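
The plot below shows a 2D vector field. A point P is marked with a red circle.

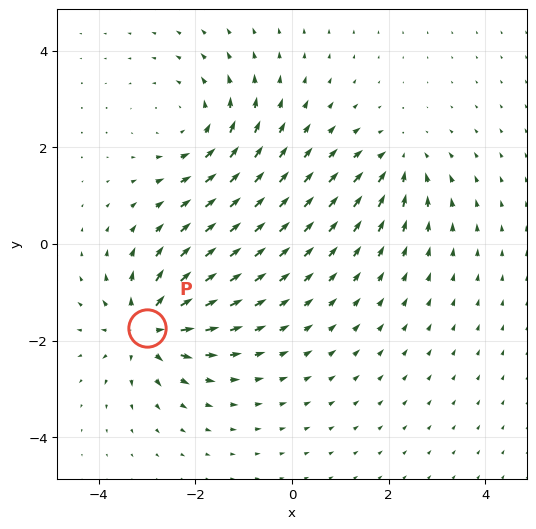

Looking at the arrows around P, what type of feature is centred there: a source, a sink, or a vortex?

At P (-3.0, -1.7) the arrows spread outward. Divergence about +6, curl ≈0 — positive divergence with near-zero curl is a source.

source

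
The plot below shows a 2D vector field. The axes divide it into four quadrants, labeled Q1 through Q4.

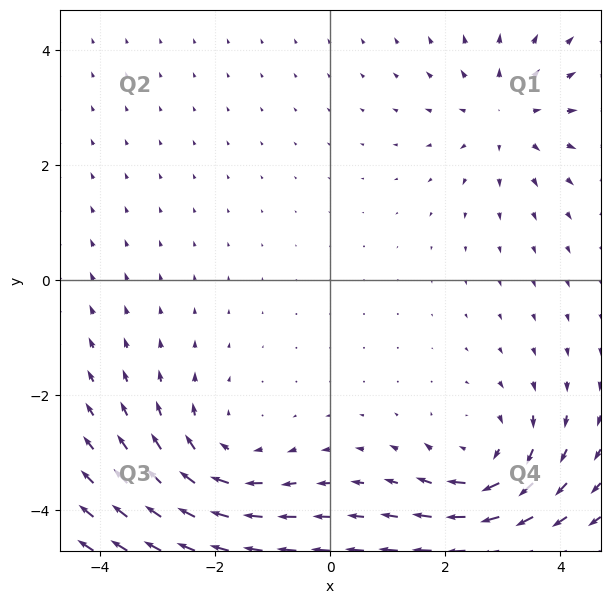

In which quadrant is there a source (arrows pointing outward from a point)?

Q1

The source sits at approximately (3.1, 2.9), which lies in quadrant Q1. The divergence there is about +3, positive as expected for a source.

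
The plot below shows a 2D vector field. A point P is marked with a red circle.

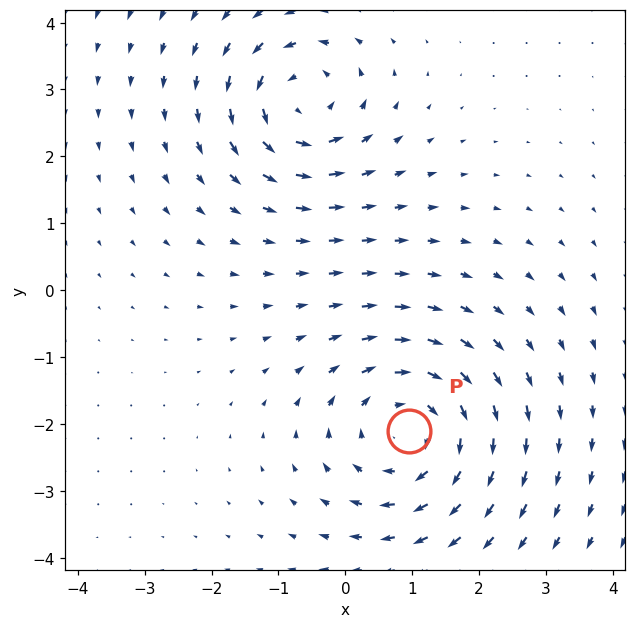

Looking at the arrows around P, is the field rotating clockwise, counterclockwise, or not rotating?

clockwise

Near P at (1.0, -2.1) the arrows circulate clockwise. The curl (z-component) there is about -3; negative curl means clockwise rotation.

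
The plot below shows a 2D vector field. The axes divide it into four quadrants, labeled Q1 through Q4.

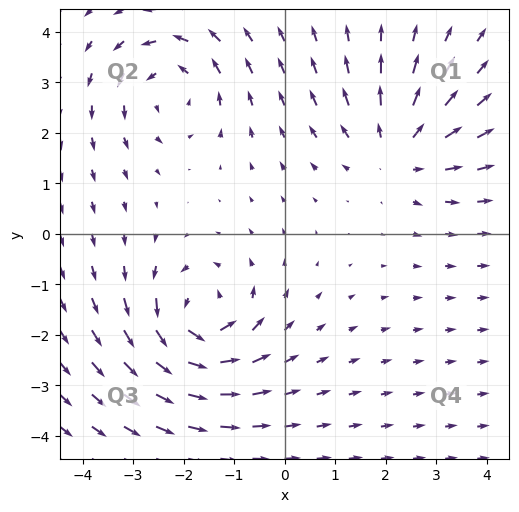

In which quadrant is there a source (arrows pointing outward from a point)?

The source sits at approximately (2.2, 1.6), which lies in quadrant Q1. The divergence there is about +4, positive as expected for a source.

Q1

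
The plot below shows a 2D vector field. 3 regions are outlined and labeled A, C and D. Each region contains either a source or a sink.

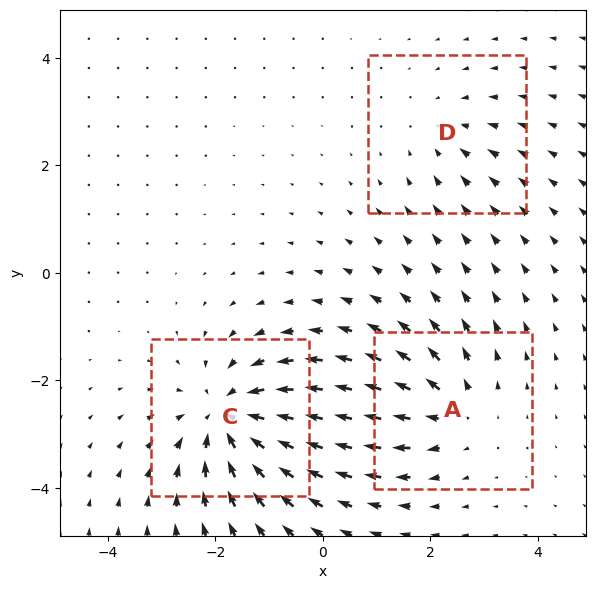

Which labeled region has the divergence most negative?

C

Divergence at each region's feature centre — A: about +3, C: about -5, D: about -2. Region C is most negative.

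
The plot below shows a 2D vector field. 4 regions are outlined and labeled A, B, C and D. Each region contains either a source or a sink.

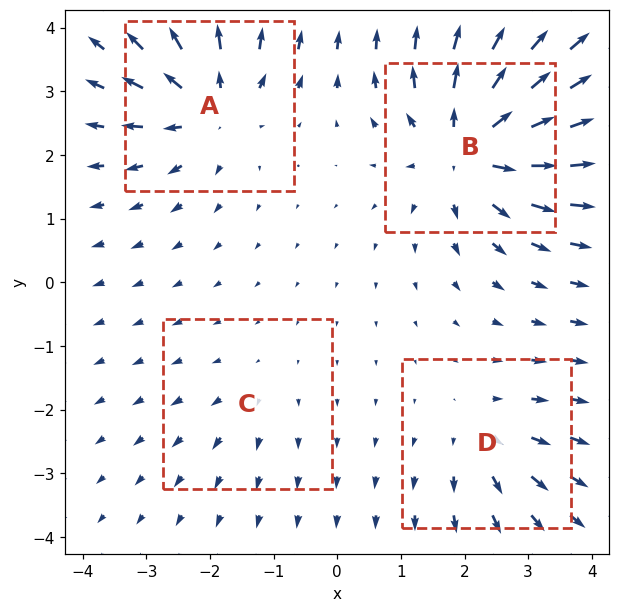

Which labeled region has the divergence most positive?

Divergence at each region's feature centre — A: about +6, B: about +8, C: about +2, D: about +4. Region B is most positive.

B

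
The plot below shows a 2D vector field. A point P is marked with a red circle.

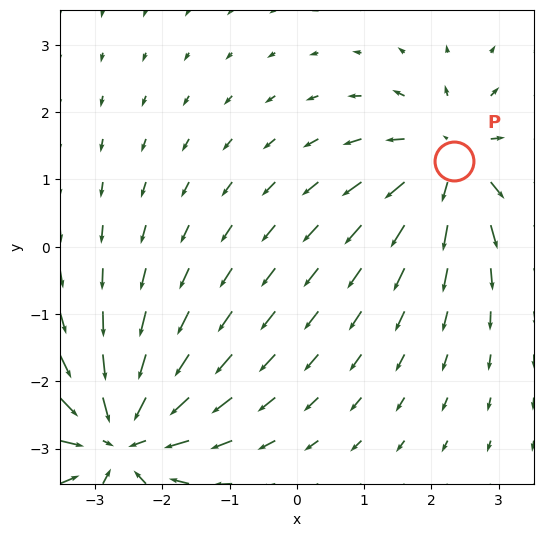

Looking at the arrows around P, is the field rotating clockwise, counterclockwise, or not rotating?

not rotating

Near P at (2.3, 1.3) the arrows show no circulation. The curl there is ≈0.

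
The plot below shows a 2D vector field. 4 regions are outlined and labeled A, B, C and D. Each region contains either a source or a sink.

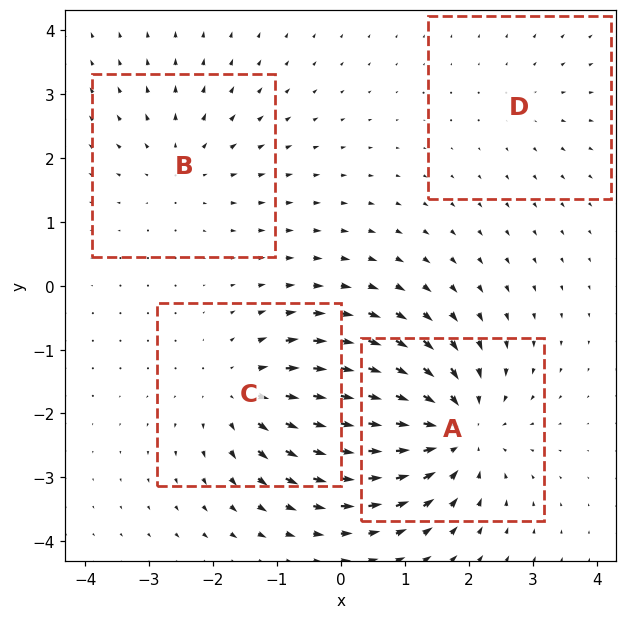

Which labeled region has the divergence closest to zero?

Divergence at each region's feature centre — A: about -6, B: about +3, C: about +4, D: about +2. Region D is closest to zero.

D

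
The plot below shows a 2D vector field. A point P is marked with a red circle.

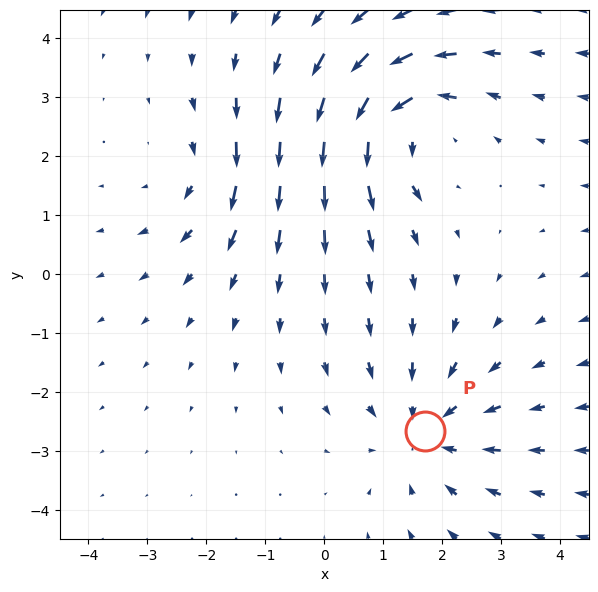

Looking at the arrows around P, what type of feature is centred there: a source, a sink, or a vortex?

At P (1.7, -2.7) the arrows converge inward. Divergence about -3, curl ≈0 — negative divergence with near-zero curl is a sink.

sink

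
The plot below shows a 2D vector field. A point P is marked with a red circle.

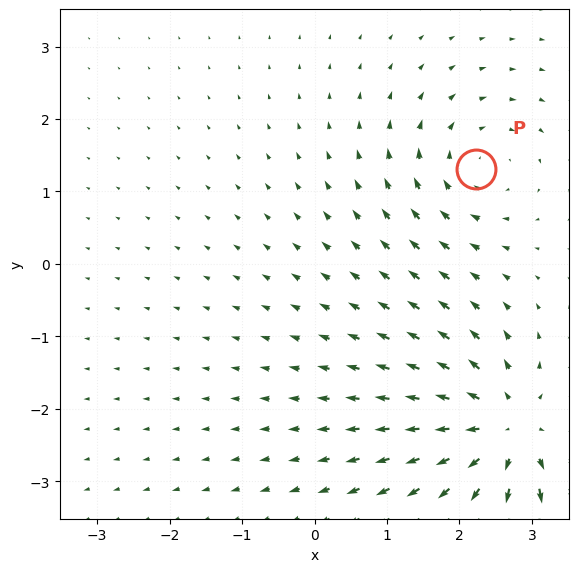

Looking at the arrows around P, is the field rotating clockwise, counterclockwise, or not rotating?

clockwise

Near P at (2.2, 1.3) the arrows circulate clockwise. The curl (z-component) there is about -3; negative curl means clockwise rotation.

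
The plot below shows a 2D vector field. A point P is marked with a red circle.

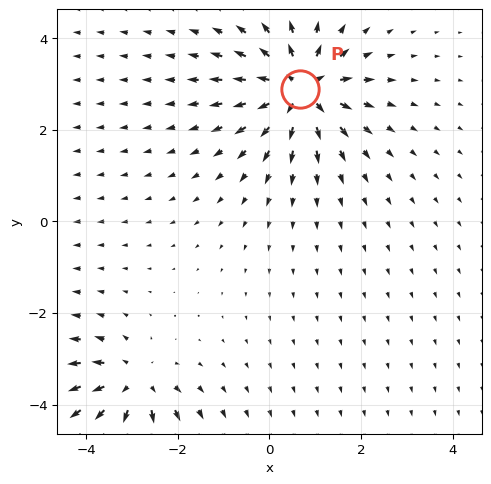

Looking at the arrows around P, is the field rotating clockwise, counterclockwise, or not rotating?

Near P at (0.7, 2.9) the arrows show no circulation. The curl there is ≈0.

not rotating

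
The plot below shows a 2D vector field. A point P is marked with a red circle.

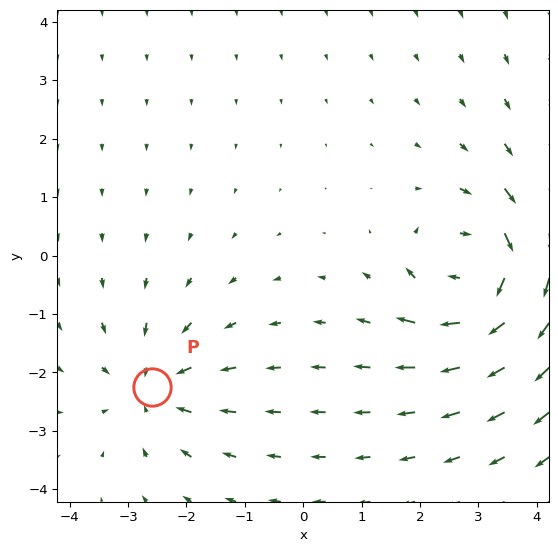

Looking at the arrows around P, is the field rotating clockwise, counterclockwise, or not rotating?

Near P at (-2.6, -2.3) the arrows show no circulation. The curl there is ≈0.

not rotating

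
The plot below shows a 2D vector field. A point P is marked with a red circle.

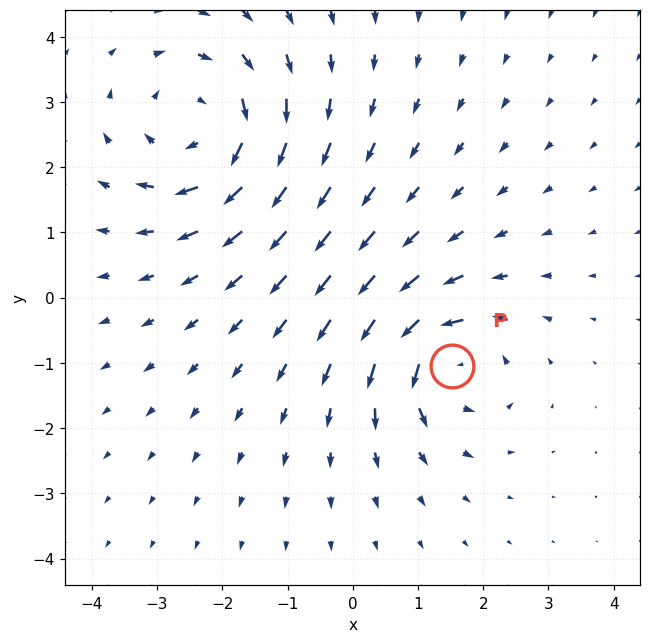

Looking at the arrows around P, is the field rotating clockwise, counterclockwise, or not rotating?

Near P at (1.5, -1.0) the arrows circulate counterclockwise. The curl (z-component) there is about +5; positive curl means counterclockwise rotation.

counterclockwise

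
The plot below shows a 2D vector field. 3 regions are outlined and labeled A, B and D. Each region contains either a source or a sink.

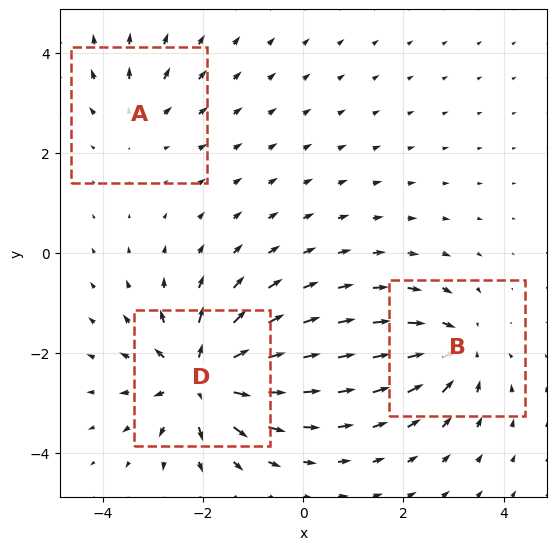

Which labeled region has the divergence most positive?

D

Divergence at each region's feature centre — A: about +2, B: about -4, D: about +6. Region D is most positive.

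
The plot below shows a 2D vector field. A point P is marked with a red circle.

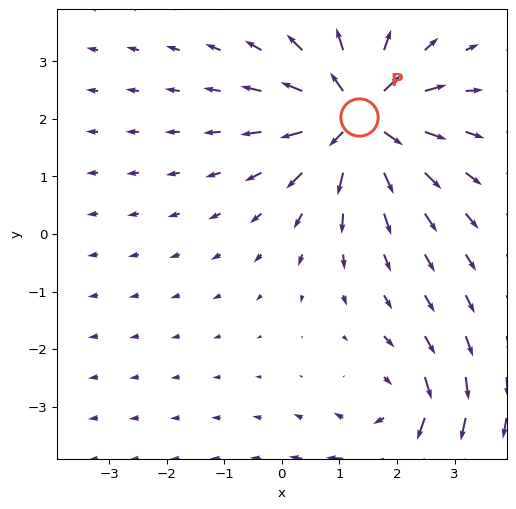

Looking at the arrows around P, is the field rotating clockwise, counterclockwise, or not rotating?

Near P at (1.3, 2.0) the arrows show no circulation. The curl there is ≈0.

not rotating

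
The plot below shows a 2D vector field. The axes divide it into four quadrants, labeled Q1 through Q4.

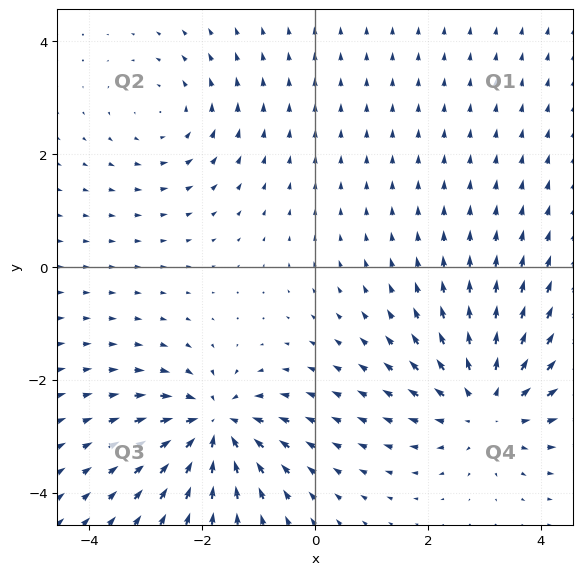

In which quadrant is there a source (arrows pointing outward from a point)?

The source sits at approximately (3.1, -2.5), which lies in quadrant Q4. The divergence there is about +4, positive as expected for a source.

Q4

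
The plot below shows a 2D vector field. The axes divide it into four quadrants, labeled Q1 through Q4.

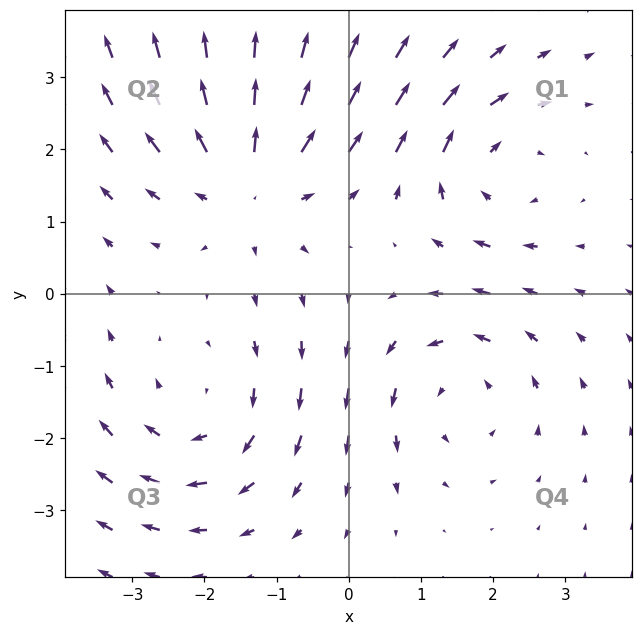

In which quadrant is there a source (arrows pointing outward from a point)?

Q2

The source sits at approximately (-1.4, 1.5), which lies in quadrant Q2. The divergence there is about +4, positive as expected for a source.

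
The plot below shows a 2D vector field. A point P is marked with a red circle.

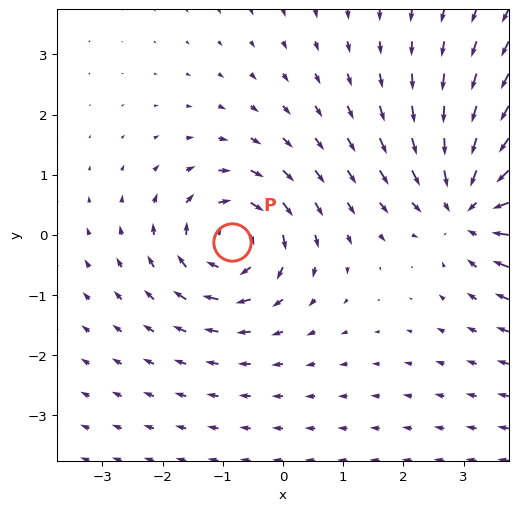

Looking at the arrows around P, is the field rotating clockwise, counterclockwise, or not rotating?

Near P at (-0.9, -0.1) the arrows circulate clockwise. The curl (z-component) there is about -4; negative curl means clockwise rotation.

clockwise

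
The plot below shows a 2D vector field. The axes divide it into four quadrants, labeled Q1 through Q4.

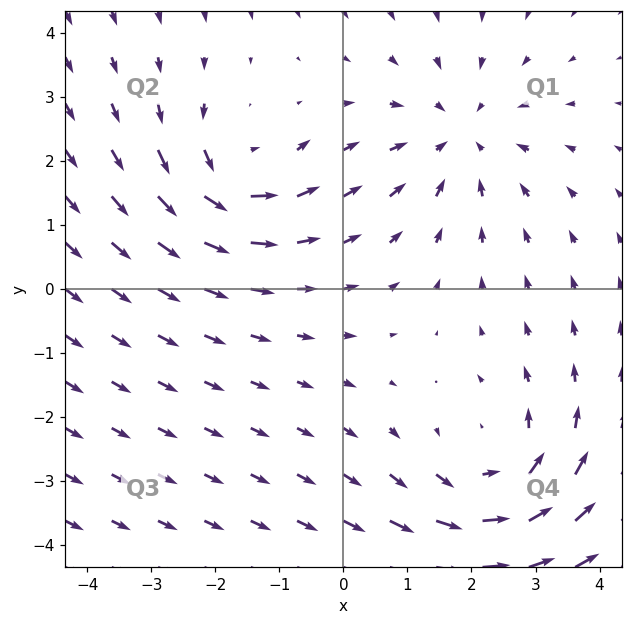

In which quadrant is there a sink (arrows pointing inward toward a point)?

The sink sits at approximately (1.8, 2.4), which lies in quadrant Q1. The divergence there is about -3, negative as expected for a sink.

Q1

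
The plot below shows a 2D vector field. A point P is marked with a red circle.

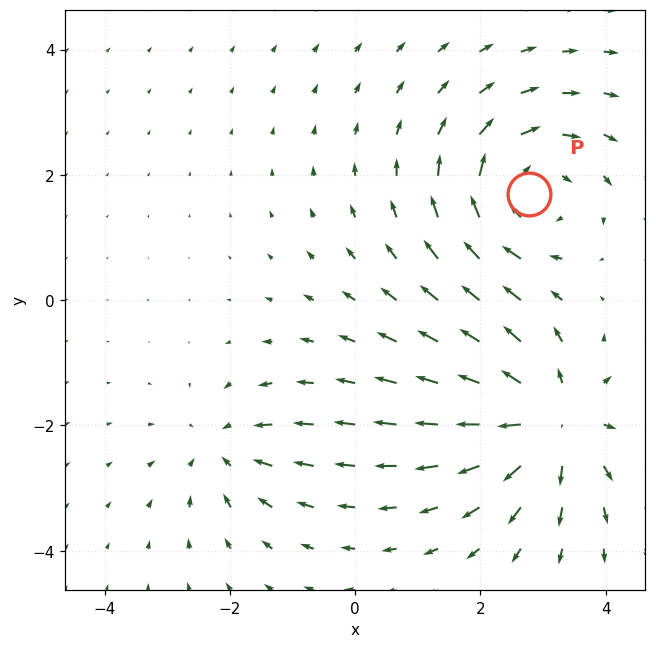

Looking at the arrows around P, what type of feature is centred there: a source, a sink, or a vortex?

At P (2.8, 1.7) the arrows circulate clockwise. Divergence ≈0, curl about -4 — near-zero divergence with nonzero curl is a vortex.

vortex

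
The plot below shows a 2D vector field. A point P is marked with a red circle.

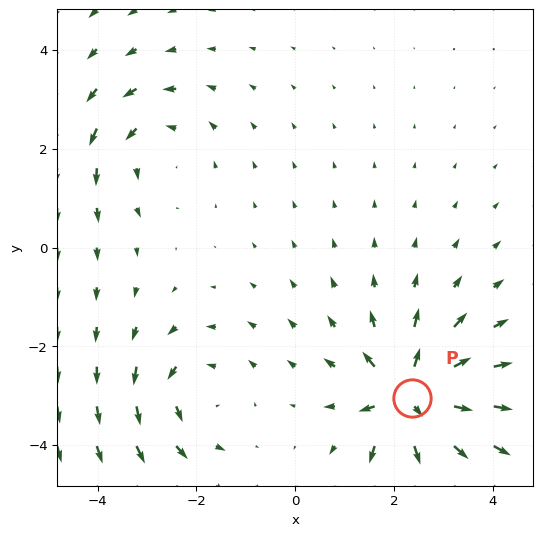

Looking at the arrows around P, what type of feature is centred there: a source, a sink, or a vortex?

source

At P (2.4, -3.0) the arrows spread outward. Divergence about +7, curl ≈0 — positive divergence with near-zero curl is a source.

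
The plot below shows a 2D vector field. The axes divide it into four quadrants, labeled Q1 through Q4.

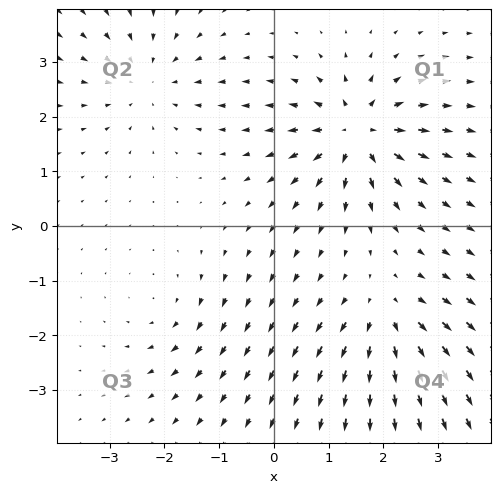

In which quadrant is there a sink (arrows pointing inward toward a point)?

The sink sits at approximately (-2.3, 2.7), which lies in quadrant Q2. The divergence there is about -3, negative as expected for a sink.

Q2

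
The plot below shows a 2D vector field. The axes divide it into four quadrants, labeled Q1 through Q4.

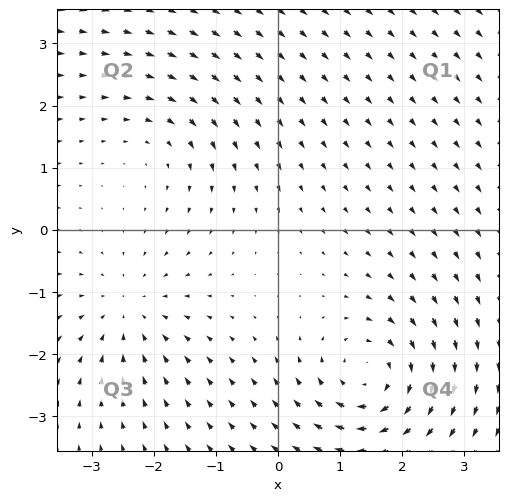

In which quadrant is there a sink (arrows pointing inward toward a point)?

Q3

The sink sits at approximately (-2.4, -1.3), which lies in quadrant Q3. The divergence there is about -3, negative as expected for a sink.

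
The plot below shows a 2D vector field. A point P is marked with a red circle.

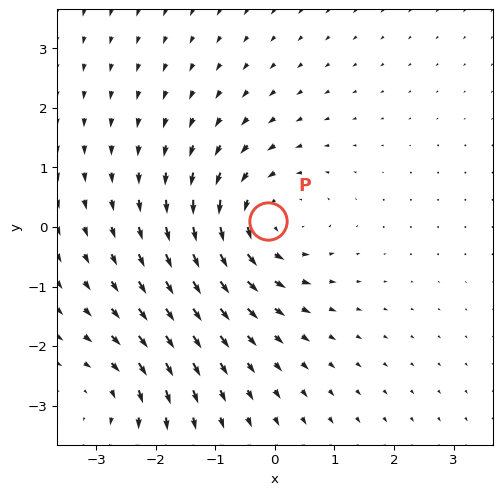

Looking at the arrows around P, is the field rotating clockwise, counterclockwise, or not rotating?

Near P at (-0.1, 0.1) the arrows circulate counterclockwise. The curl (z-component) there is about +4; positive curl means counterclockwise rotation.

counterclockwise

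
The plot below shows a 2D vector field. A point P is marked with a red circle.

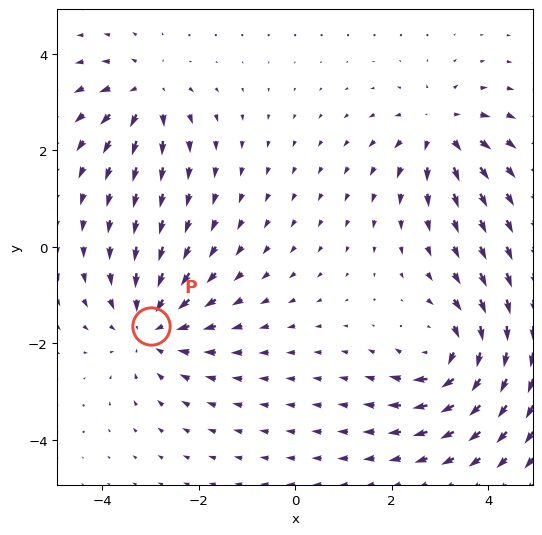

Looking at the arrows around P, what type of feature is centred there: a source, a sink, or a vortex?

sink

At P (-3.0, -1.6) the arrows converge inward. Divergence about -4, curl ≈0 — negative divergence with near-zero curl is a sink.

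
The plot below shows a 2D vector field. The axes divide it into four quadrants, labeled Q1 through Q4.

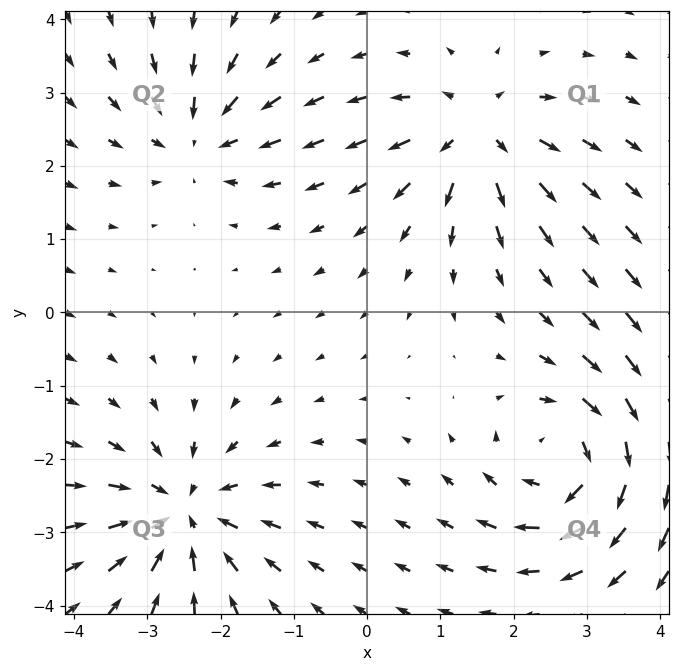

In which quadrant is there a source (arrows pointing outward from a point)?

The source sits at approximately (1.5, 2.5), which lies in quadrant Q1. The divergence there is about +4, positive as expected for a source.

Q1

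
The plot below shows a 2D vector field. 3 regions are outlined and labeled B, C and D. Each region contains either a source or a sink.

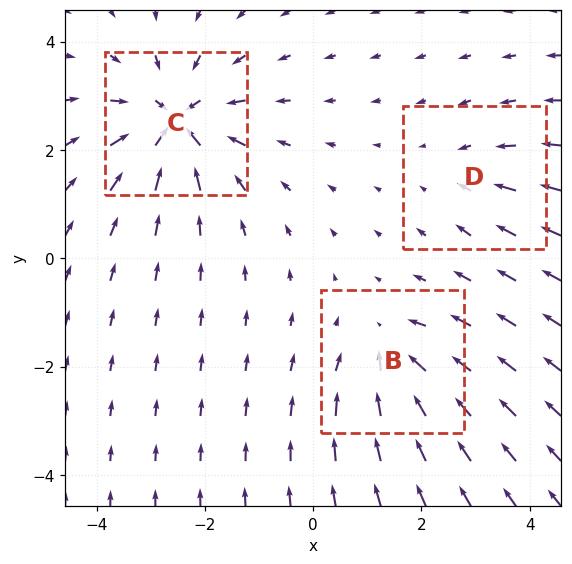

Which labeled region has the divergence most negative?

Divergence at each region's feature centre — B: about -3, C: about -5, D: about -2. Region C is most negative.

C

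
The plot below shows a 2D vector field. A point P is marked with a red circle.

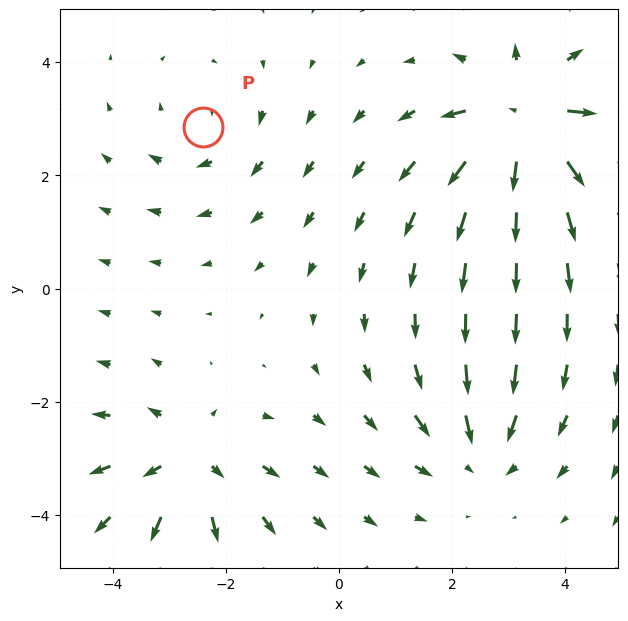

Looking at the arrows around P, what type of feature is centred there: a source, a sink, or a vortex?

vortex

At P (-2.4, 2.9) the arrows circulate clockwise. Divergence ≈0, curl about -2 — near-zero divergence with nonzero curl is a vortex.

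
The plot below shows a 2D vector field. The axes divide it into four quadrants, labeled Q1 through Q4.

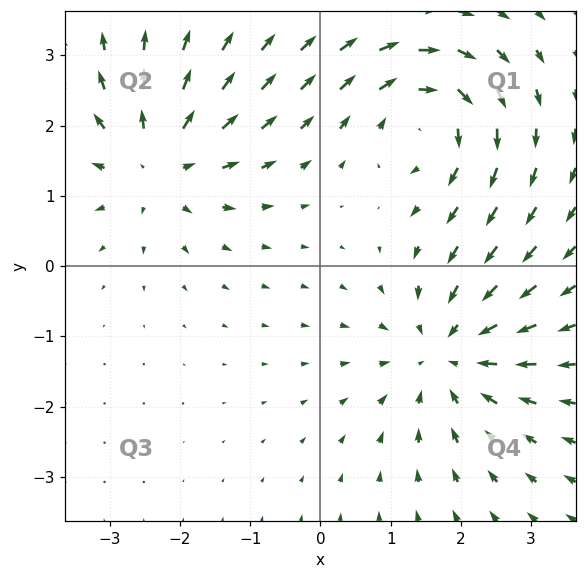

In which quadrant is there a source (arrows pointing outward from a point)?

Q2

The source sits at approximately (-2.3, 1.5), which lies in quadrant Q2. The divergence there is about +5, positive as expected for a source.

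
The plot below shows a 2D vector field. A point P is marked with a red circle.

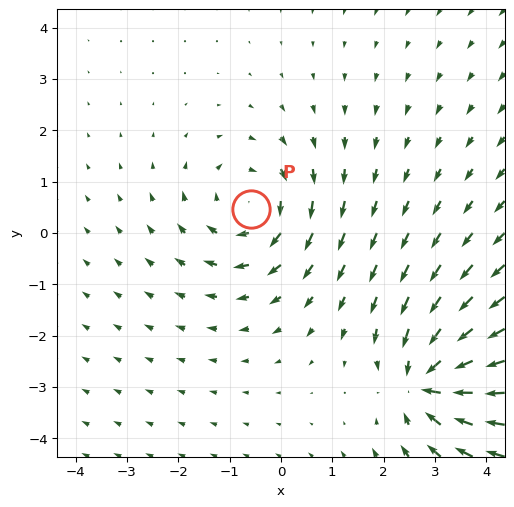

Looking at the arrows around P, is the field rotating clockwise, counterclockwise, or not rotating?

clockwise

Near P at (-0.6, 0.5) the arrows circulate clockwise. The curl (z-component) there is about -4; negative curl means clockwise rotation.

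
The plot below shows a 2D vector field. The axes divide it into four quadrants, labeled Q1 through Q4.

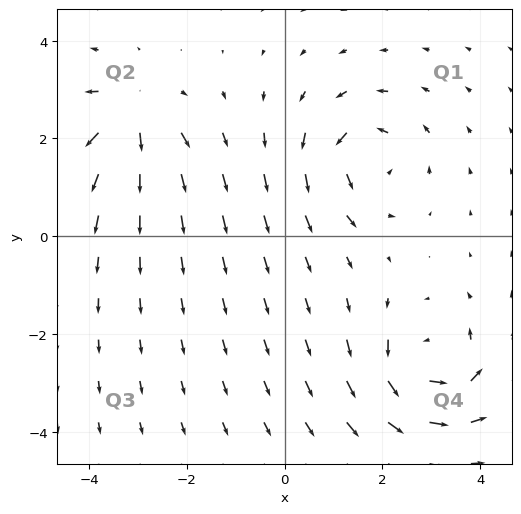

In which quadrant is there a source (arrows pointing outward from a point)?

The source sits at approximately (-3.2, 2.4), which lies in quadrant Q2. The divergence there is about +5, positive as expected for a source.

Q2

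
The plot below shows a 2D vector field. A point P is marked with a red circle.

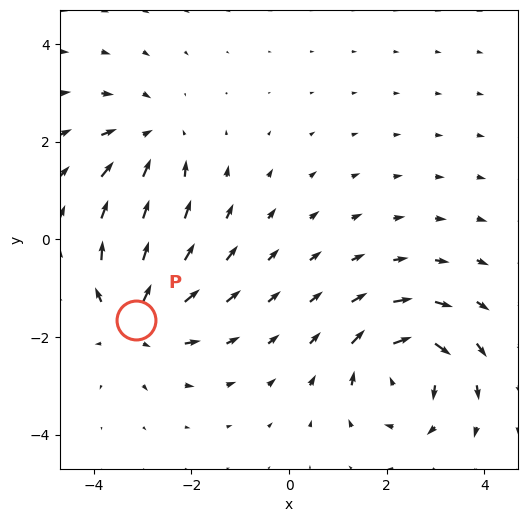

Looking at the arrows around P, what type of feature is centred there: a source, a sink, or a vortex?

At P (-3.1, -1.7) the arrows spread outward. Divergence about +5, curl ≈0 — positive divergence with near-zero curl is a source.

source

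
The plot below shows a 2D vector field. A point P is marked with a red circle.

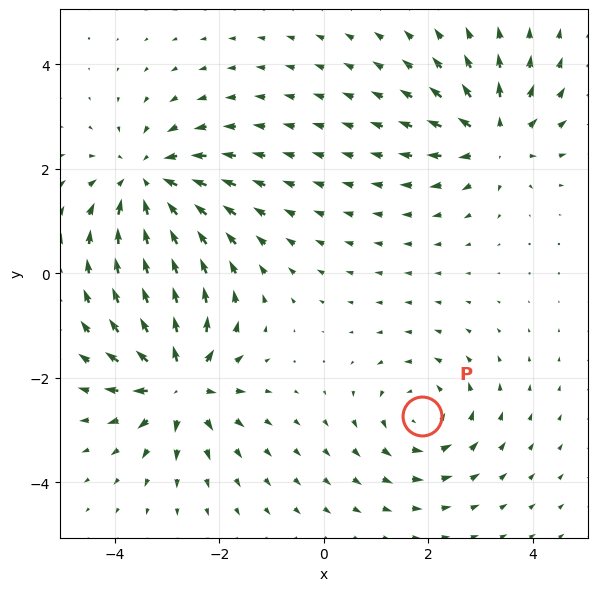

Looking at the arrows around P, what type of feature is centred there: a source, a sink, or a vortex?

At P (1.9, -2.7) the arrows circulate counterclockwise. Divergence ≈0, curl about +4 — near-zero divergence with nonzero curl is a vortex.

vortex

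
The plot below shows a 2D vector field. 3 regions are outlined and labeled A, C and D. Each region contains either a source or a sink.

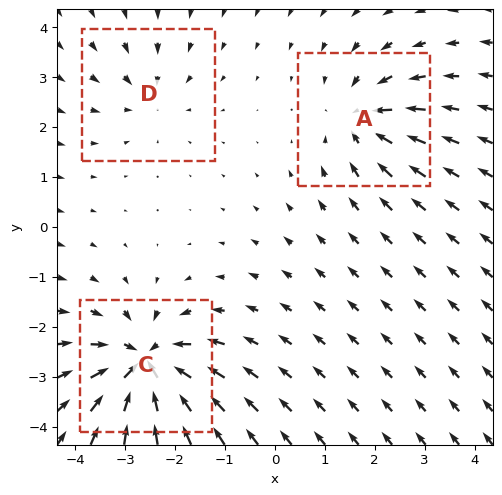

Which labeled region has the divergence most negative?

C

Divergence at each region's feature centre — A: about -4, C: about -6, D: about -2. Region C is most negative.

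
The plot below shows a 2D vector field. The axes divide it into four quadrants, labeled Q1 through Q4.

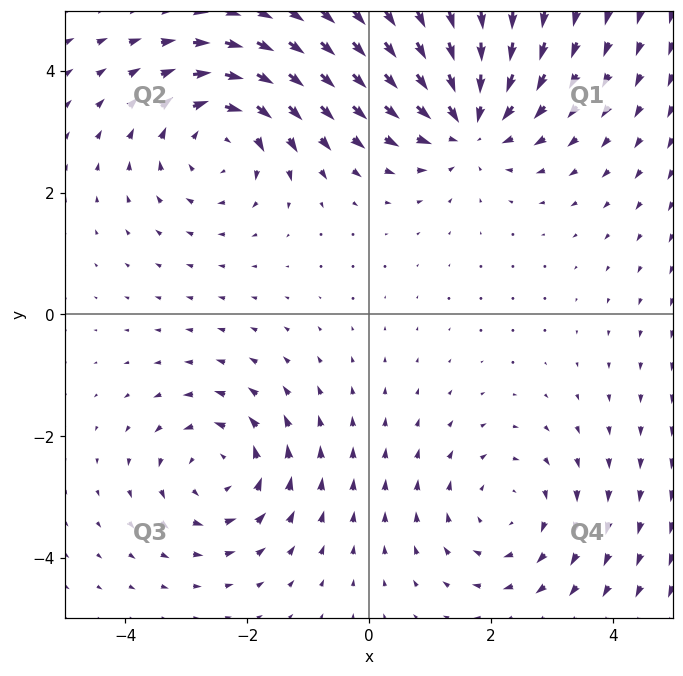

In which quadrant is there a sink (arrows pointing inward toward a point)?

The sink sits at approximately (1.6, 3.2), which lies in quadrant Q1. The divergence there is about -5, negative as expected for a sink.

Q1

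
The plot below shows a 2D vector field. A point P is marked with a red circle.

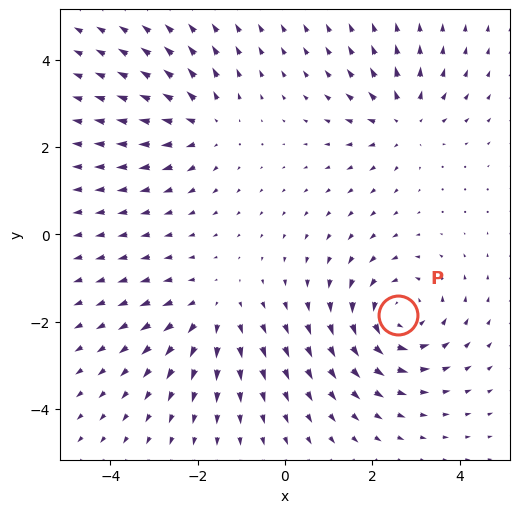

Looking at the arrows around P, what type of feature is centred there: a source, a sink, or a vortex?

vortex

At P (2.6, -1.8) the arrows circulate counterclockwise. Divergence ≈0, curl about +4 — near-zero divergence with nonzero curl is a vortex.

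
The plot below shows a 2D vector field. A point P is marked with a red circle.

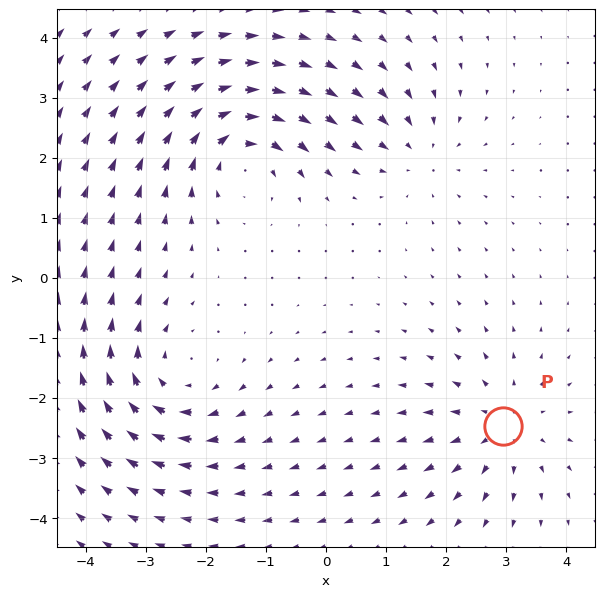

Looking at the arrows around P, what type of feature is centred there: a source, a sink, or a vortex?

source

At P (2.9, -2.5) the arrows spread outward. Divergence about +3, curl ≈0 — positive divergence with near-zero curl is a source.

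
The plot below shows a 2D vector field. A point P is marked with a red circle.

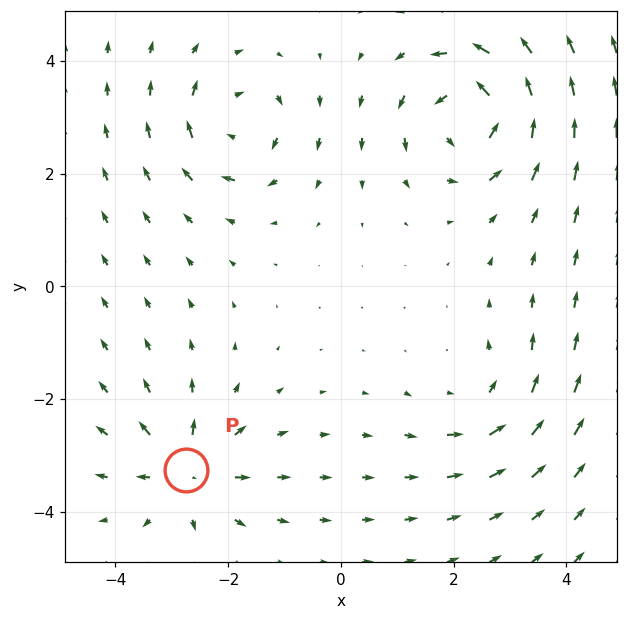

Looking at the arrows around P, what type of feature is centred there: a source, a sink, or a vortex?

source

At P (-2.7, -3.3) the arrows spread outward. Divergence about +5, curl ≈0 — positive divergence with near-zero curl is a source.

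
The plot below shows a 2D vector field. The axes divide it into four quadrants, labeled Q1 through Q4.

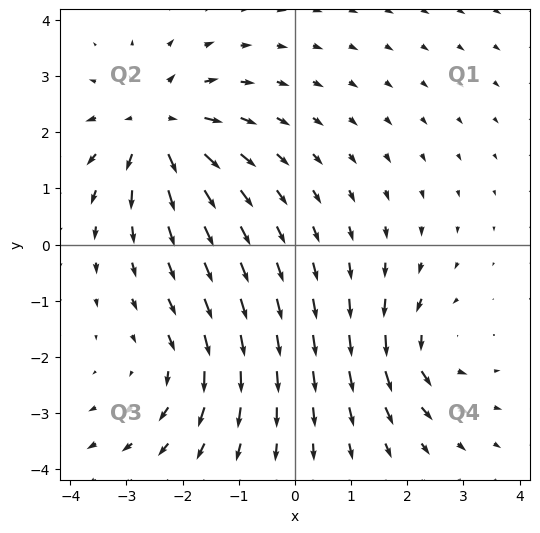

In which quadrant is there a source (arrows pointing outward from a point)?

The source sits at approximately (-2.4, 2.1), which lies in quadrant Q2. The divergence there is about +5, positive as expected for a source.

Q2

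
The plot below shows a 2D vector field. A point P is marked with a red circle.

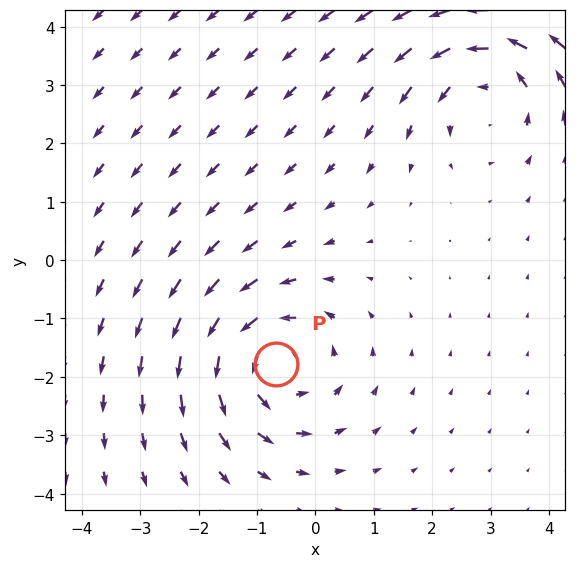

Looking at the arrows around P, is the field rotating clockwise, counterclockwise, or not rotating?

Near P at (-0.7, -1.8) the arrows circulate counterclockwise. The curl (z-component) there is about +4; positive curl means counterclockwise rotation.

counterclockwise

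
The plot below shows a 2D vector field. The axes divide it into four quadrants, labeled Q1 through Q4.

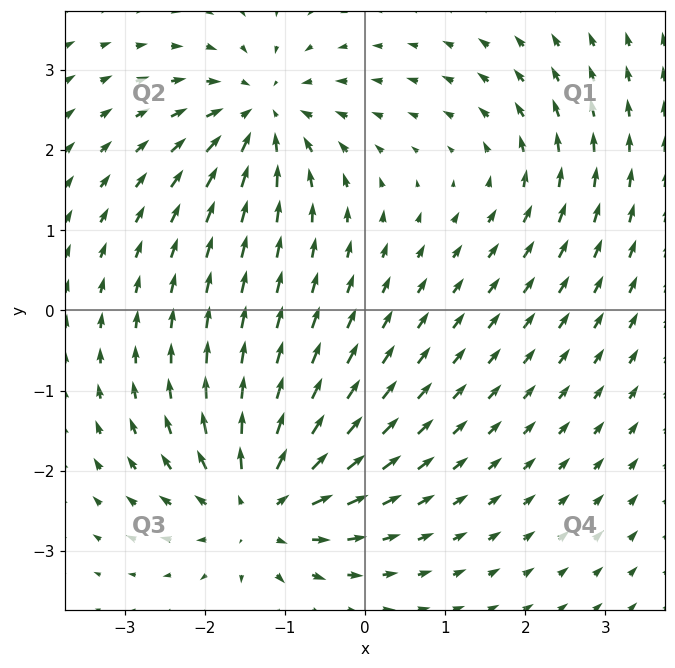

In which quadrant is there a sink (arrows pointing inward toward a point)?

Q2

The sink sits at approximately (-1.3, 2.4), which lies in quadrant Q2. The divergence there is about -5, negative as expected for a sink.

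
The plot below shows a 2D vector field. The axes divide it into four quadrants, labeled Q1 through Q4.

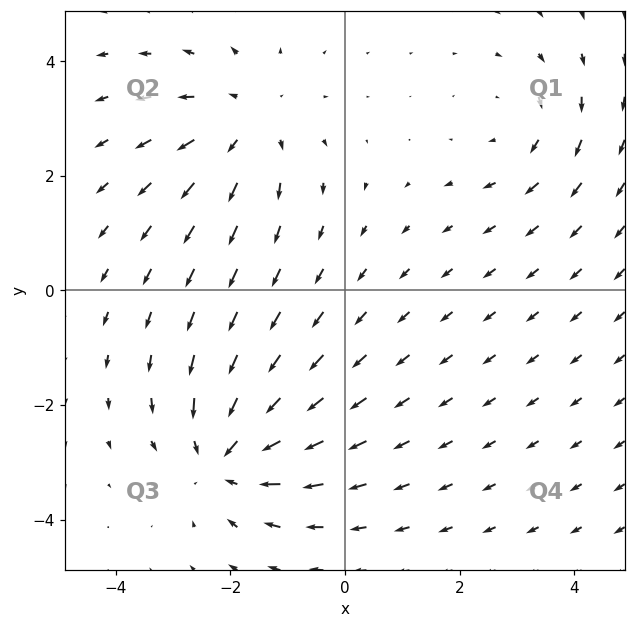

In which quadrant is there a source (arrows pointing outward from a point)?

The source sits at approximately (-1.7, 3.0), which lies in quadrant Q2. The divergence there is about +3, positive as expected for a source.

Q2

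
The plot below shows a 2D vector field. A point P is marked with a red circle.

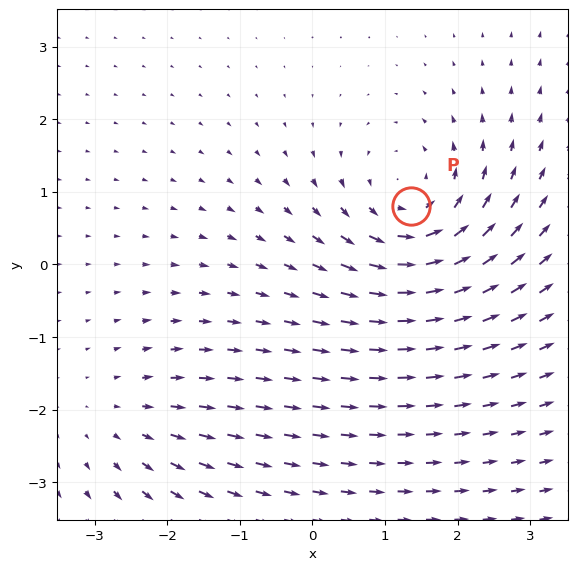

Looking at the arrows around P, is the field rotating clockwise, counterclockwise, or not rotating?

Near P at (1.4, 0.8) the arrows circulate counterclockwise. The curl (z-component) there is about +5; positive curl means counterclockwise rotation.

counterclockwise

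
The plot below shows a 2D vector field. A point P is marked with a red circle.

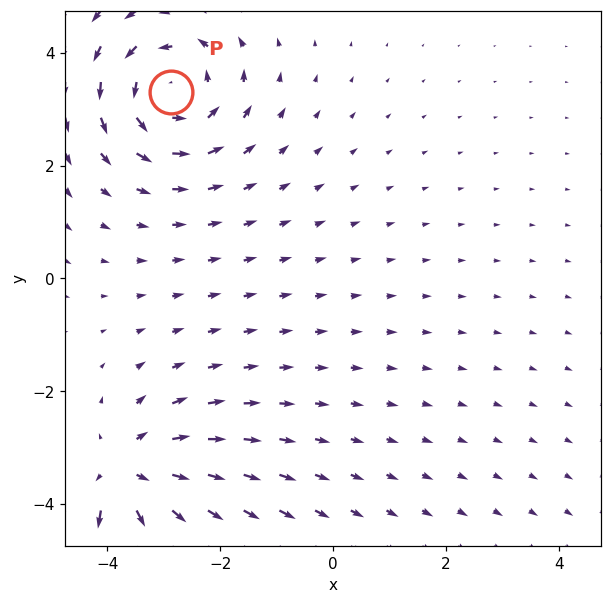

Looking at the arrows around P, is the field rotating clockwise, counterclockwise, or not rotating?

Near P at (-2.9, 3.3) the arrows circulate counterclockwise. The curl (z-component) there is about +4; positive curl means counterclockwise rotation.

counterclockwise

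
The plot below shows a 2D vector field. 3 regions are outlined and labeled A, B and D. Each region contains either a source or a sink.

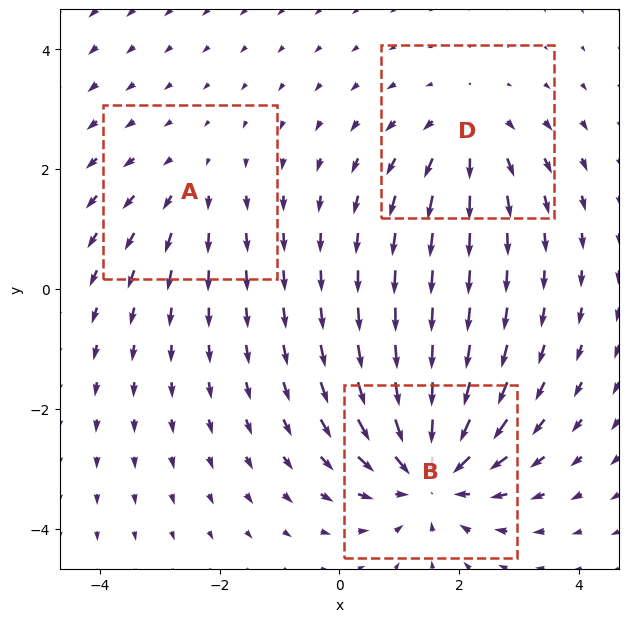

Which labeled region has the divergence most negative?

B

Divergence at each region's feature centre — A: about +2, B: about -5, D: about +3. Region B is most negative.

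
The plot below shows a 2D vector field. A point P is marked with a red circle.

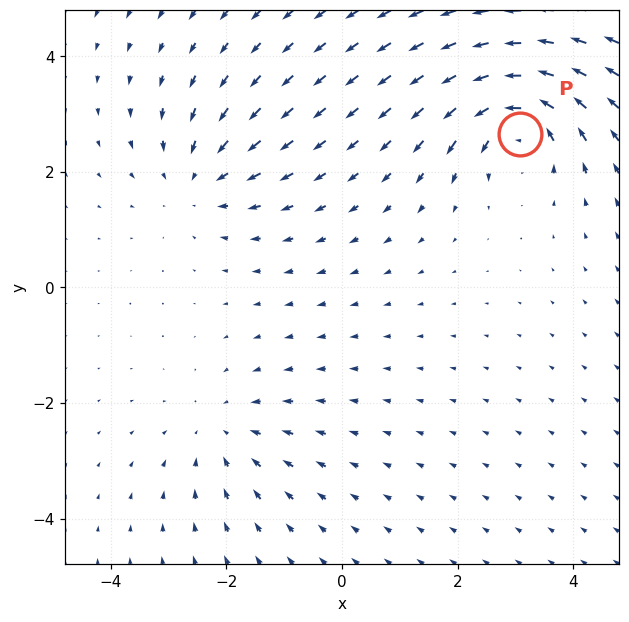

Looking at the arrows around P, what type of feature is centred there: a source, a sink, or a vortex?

vortex

At P (3.1, 2.7) the arrows circulate counterclockwise. Divergence ≈0, curl about +7 — near-zero divergence with nonzero curl is a vortex.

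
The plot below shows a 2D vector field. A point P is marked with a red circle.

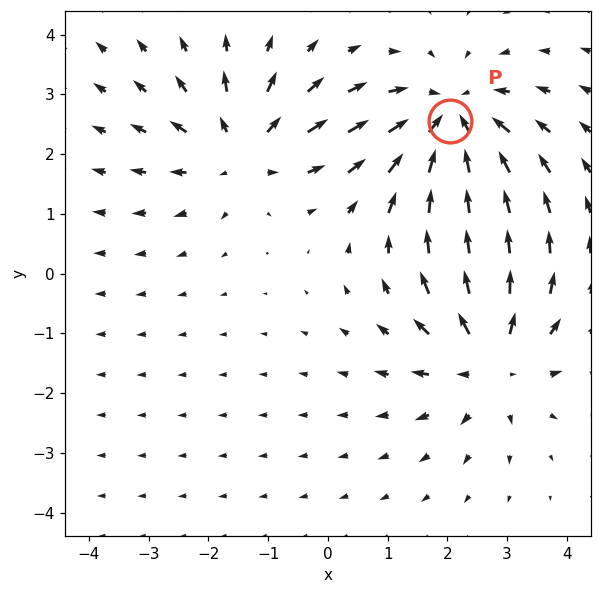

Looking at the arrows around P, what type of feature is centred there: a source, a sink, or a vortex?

sink

At P (2.0, 2.6) the arrows converge inward. Divergence about -4, curl ≈0 — negative divergence with near-zero curl is a sink.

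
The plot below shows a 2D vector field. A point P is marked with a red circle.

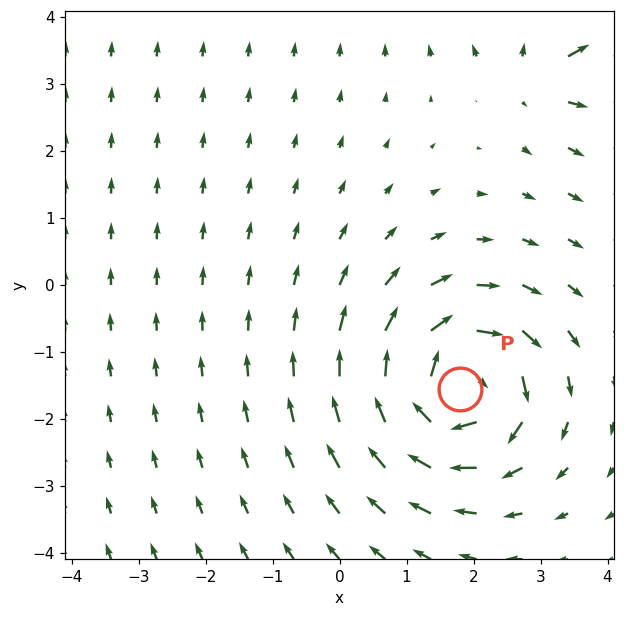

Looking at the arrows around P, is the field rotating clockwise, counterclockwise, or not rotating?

clockwise

Near P at (1.8, -1.5) the arrows circulate clockwise. The curl (z-component) there is about -7; negative curl means clockwise rotation.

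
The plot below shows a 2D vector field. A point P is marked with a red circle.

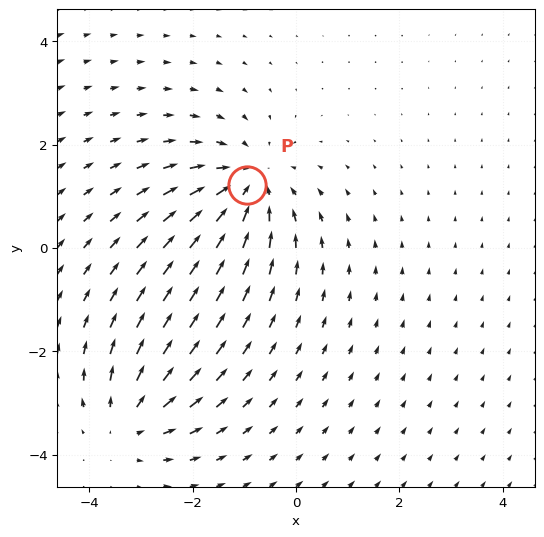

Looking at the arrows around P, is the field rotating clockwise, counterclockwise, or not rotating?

not rotating

Near P at (-0.9, 1.2) the arrows show no circulation. The curl there is ≈0.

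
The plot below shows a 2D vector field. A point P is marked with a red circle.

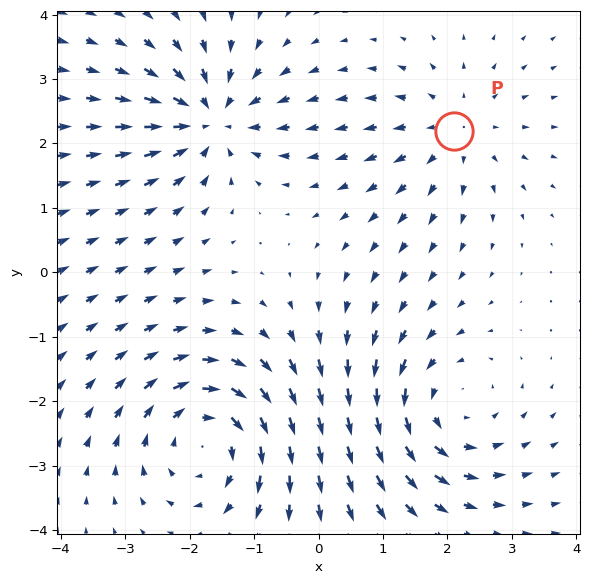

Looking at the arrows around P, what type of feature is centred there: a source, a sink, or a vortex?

At P (2.1, 2.2) the arrows spread outward. Divergence about +3, curl ≈0 — positive divergence with near-zero curl is a source.

source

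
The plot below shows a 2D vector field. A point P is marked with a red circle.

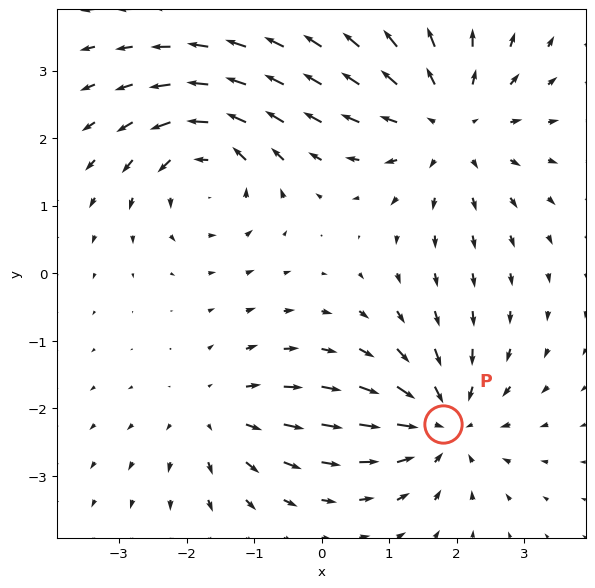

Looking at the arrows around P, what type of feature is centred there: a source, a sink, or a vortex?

At P (1.8, -2.2) the arrows converge inward. Divergence about -5, curl ≈0 — negative divergence with near-zero curl is a sink.

sink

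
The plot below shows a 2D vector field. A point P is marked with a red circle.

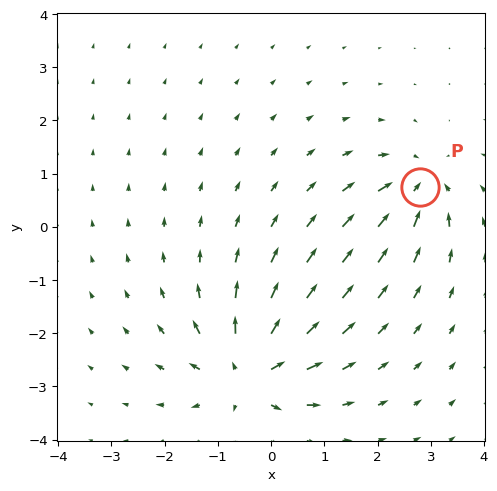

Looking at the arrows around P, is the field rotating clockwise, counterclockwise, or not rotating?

Near P at (2.8, 0.8) the arrows show no circulation. The curl there is ≈0.

not rotating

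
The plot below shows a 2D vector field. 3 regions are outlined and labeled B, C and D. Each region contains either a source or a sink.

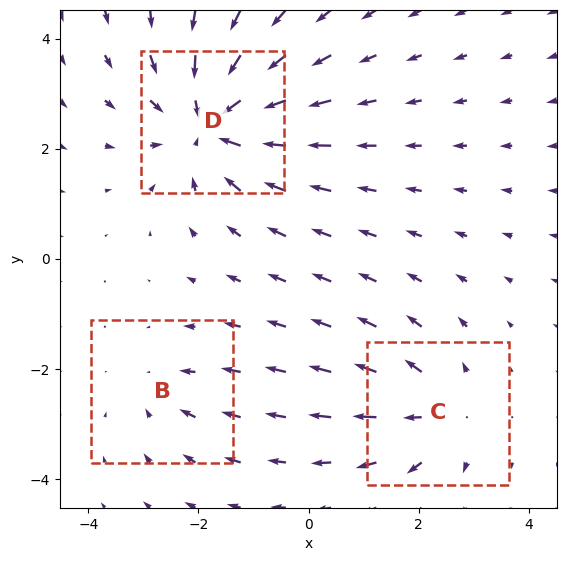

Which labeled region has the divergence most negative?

D

Divergence at each region's feature centre — B: about -2, C: about +3, D: about -5. Region D is most negative.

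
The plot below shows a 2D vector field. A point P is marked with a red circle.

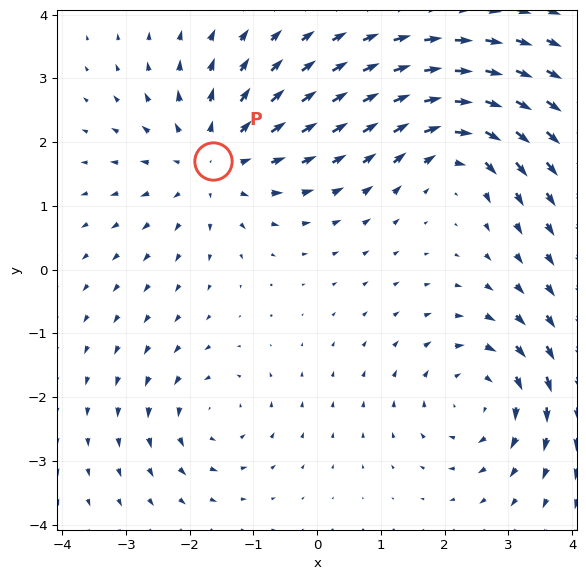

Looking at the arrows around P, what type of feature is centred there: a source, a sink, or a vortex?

At P (-1.6, 1.7) the arrows spread outward. Divergence about +4, curl ≈0 — positive divergence with near-zero curl is a source.

source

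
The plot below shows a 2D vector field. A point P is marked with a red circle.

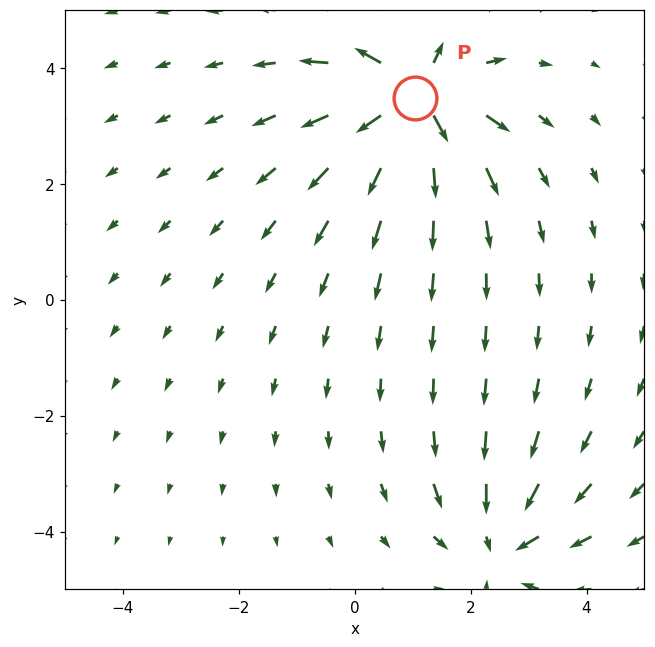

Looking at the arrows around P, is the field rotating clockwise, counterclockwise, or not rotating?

Near P at (1.0, 3.5) the arrows show no circulation. The curl there is ≈0.

not rotating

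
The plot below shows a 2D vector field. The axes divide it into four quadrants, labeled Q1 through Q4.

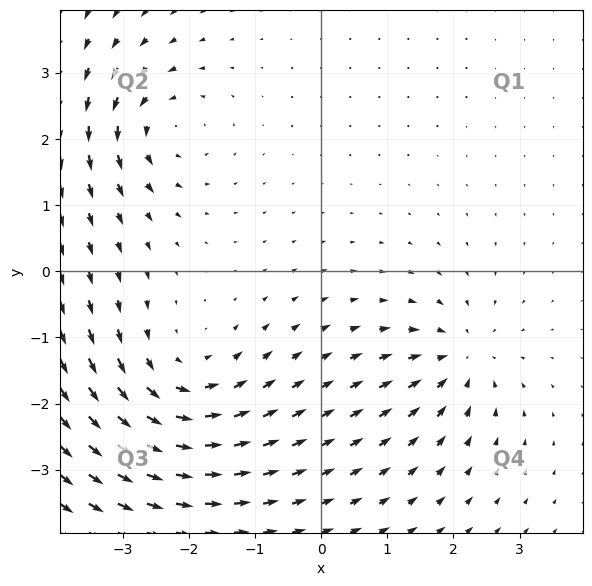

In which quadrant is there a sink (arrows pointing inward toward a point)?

Q4

The sink sits at approximately (2.1, -1.3), which lies in quadrant Q4. The divergence there is about -4, negative as expected for a sink.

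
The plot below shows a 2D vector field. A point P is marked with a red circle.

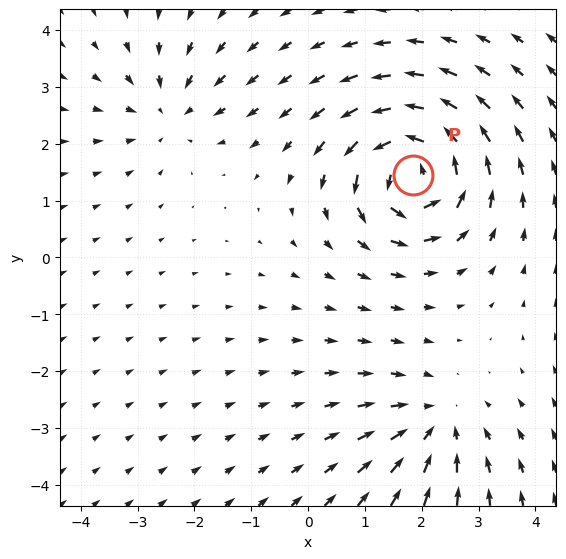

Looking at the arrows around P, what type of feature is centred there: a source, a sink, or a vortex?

At P (1.8, 1.5) the arrows circulate counterclockwise. Divergence ≈0, curl about +7 — near-zero divergence with nonzero curl is a vortex.

vortex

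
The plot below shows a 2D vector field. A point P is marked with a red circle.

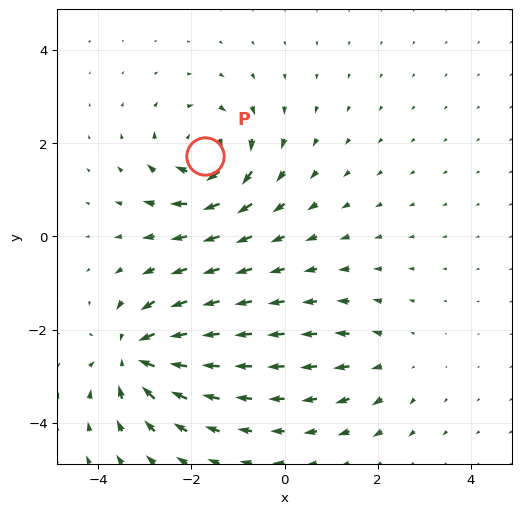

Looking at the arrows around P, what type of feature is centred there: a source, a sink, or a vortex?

vortex

At P (-1.7, 1.7) the arrows circulate clockwise. Divergence ≈0, curl about -6 — near-zero divergence with nonzero curl is a vortex.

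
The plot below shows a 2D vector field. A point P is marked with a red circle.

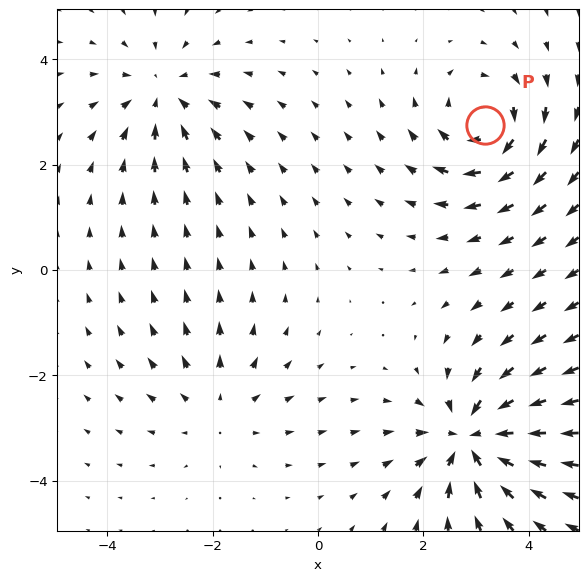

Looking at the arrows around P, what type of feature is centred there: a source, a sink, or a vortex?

vortex

At P (3.2, 2.8) the arrows circulate clockwise. Divergence ≈0, curl about -5 — near-zero divergence with nonzero curl is a vortex.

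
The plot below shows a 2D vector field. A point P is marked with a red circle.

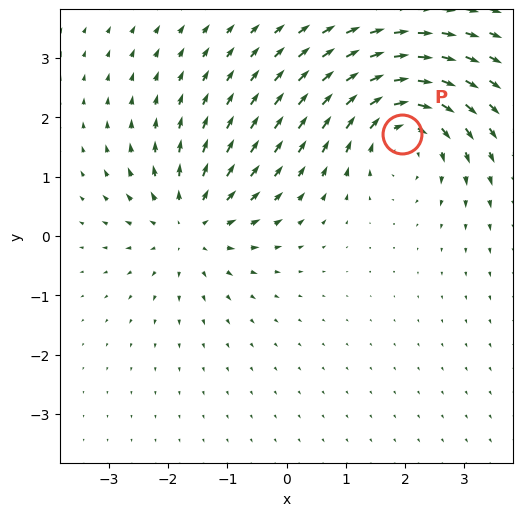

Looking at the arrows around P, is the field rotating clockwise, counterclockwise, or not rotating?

clockwise

Near P at (2.0, 1.7) the arrows circulate clockwise. The curl (z-component) there is about -4; negative curl means clockwise rotation.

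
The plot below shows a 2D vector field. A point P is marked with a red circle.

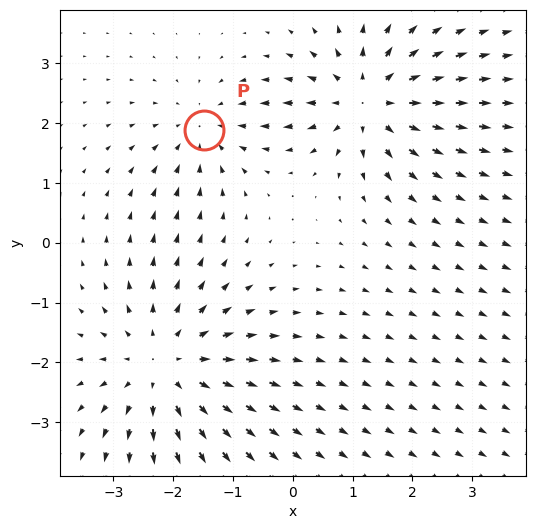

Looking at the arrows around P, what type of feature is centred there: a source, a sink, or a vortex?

sink

At P (-1.5, 1.9) the arrows converge inward. Divergence about -3, curl ≈0 — negative divergence with near-zero curl is a sink.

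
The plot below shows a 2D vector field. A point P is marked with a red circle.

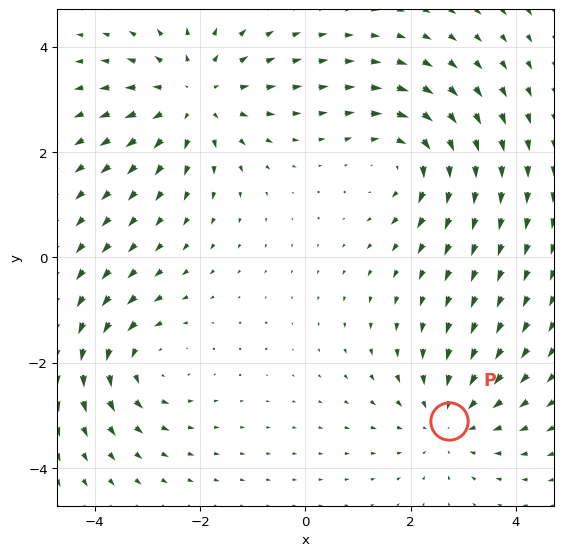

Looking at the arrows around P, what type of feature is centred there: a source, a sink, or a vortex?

At P (2.7, -3.1) the arrows converge inward. Divergence about -3, curl ≈0 — negative divergence with near-zero curl is a sink.

sink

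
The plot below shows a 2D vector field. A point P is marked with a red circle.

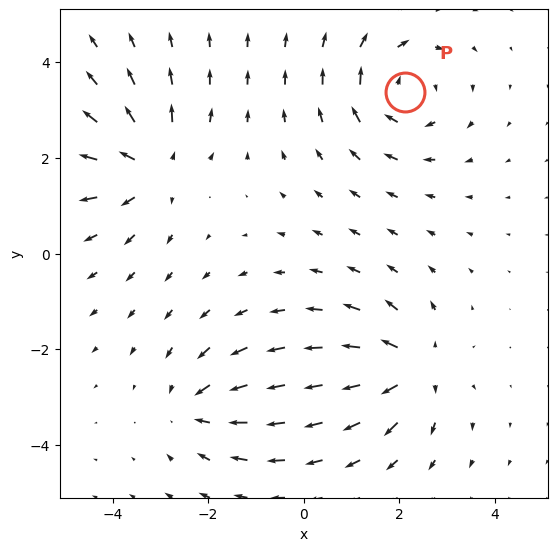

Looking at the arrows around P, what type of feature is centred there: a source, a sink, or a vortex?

At P (2.1, 3.4) the arrows circulate clockwise. Divergence ≈0, curl about -5 — near-zero divergence with nonzero curl is a vortex.

vortex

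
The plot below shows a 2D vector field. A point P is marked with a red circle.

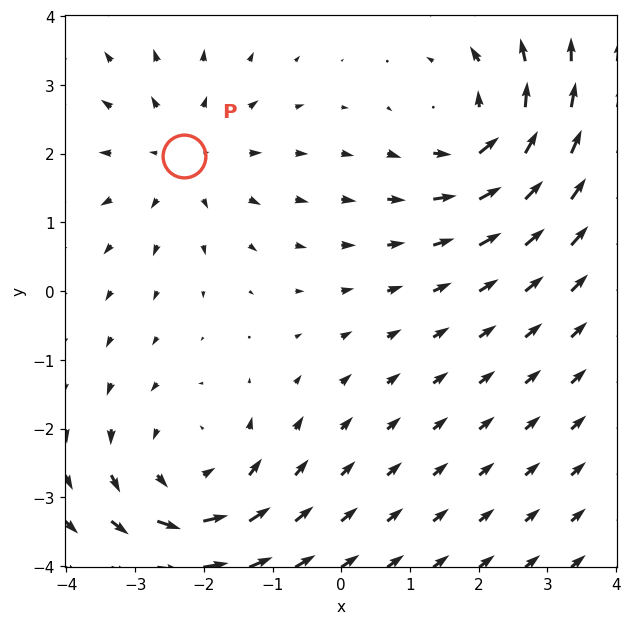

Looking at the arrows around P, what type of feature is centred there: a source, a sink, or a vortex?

At P (-2.3, 2.0) the arrows spread outward. Divergence about +3, curl ≈0 — positive divergence with near-zero curl is a source.

source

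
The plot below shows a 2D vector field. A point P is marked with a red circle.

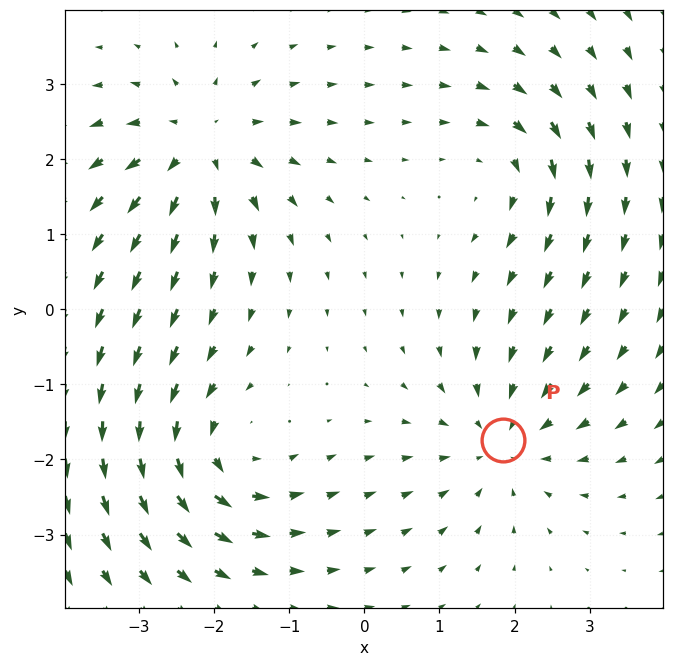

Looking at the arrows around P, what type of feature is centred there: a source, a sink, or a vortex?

At P (1.8, -1.7) the arrows converge inward. Divergence about -4, curl ≈0 — negative divergence with near-zero curl is a sink.

sink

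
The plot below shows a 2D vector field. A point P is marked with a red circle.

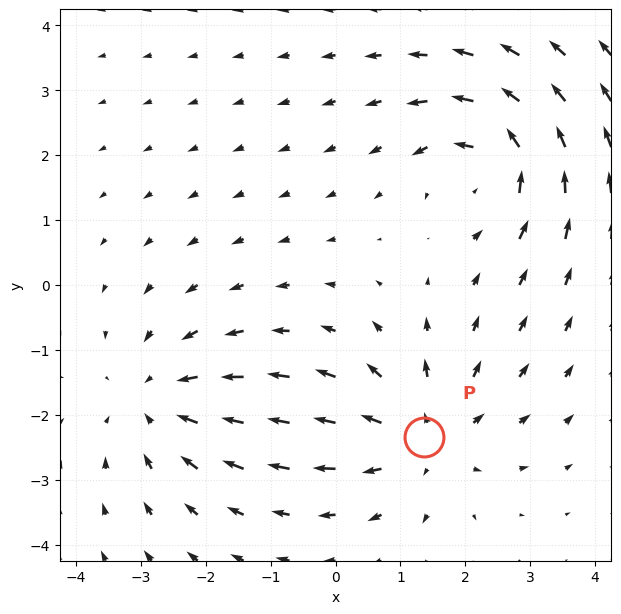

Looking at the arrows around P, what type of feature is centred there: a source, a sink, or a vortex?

At P (1.4, -2.3) the arrows spread outward. Divergence about +5, curl ≈0 — positive divergence with near-zero curl is a source.

source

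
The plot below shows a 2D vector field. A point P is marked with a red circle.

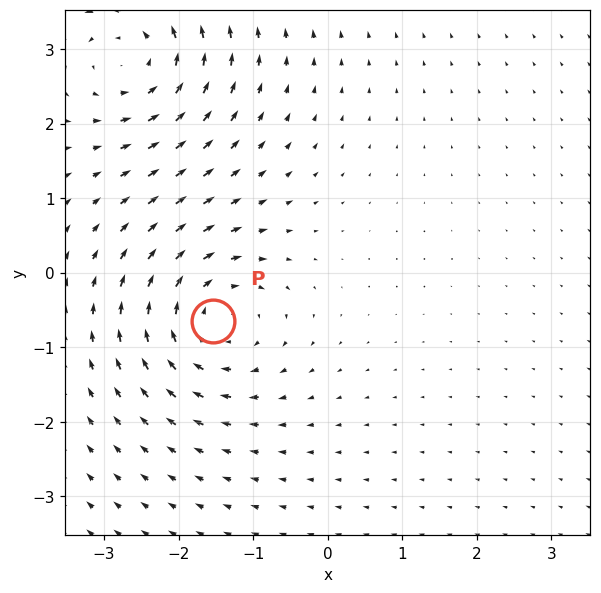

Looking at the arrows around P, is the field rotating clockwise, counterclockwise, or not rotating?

clockwise

Near P at (-1.5, -0.6) the arrows circulate clockwise. The curl (z-component) there is about -4; negative curl means clockwise rotation.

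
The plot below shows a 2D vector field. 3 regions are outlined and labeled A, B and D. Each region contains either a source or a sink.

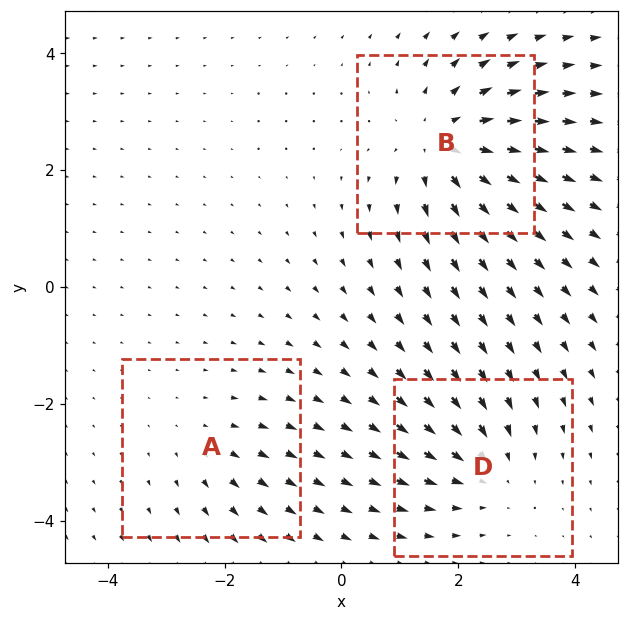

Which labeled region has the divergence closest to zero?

Divergence at each region's feature centre — A: about +2, B: about +4, D: about -3. Region A is closest to zero.

A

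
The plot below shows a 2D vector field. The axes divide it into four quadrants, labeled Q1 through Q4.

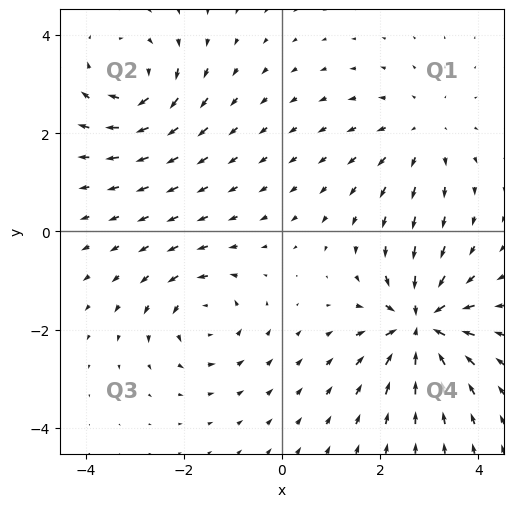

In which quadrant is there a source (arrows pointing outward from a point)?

The source sits at approximately (2.8, 2.0), which lies in quadrant Q1. The divergence there is about +3, positive as expected for a source.

Q1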